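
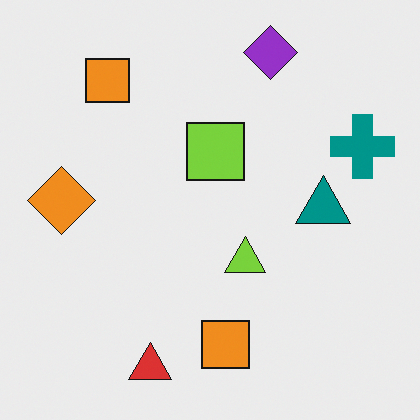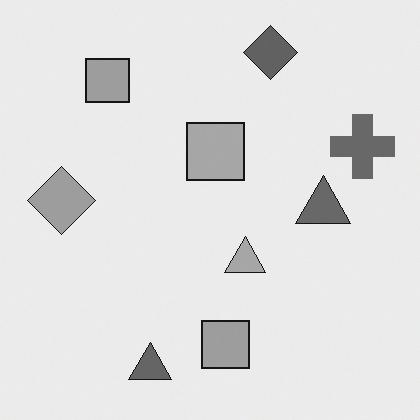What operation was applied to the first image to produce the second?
The second image is the first converted to grayscale.

All color is removed — every shape is now a shade of grey.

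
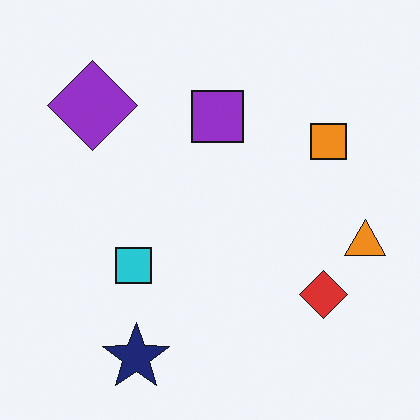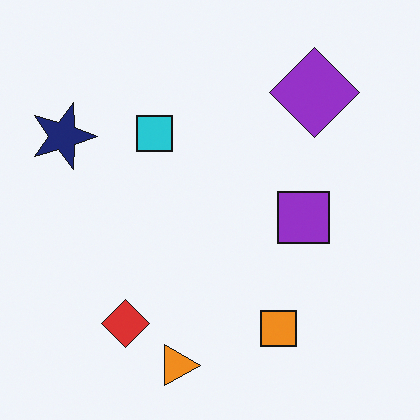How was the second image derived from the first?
The image was rotated 90° clockwise.

The navy star sits in the bottom-left of the first image and the top-left of the second — consistent with a whole-image 90° clockwise rotation.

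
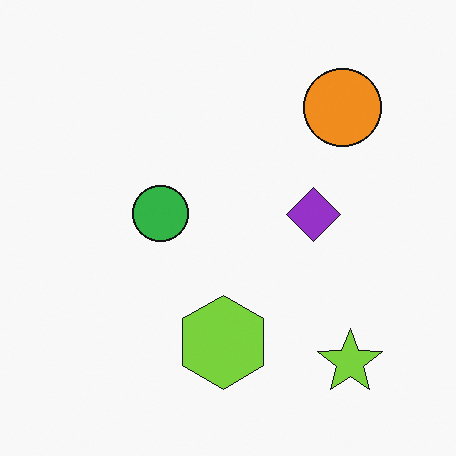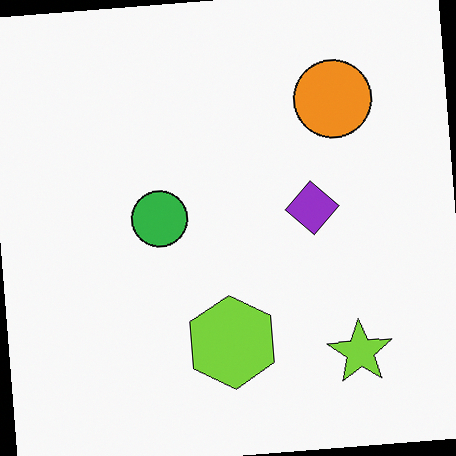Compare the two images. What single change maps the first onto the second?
The second image is the first rotated counter-clockwise by a slight angle.

Every shape is tilted by the same angle and the image corners show triangular fill wedges — a whole-image rotation by a non-right angle.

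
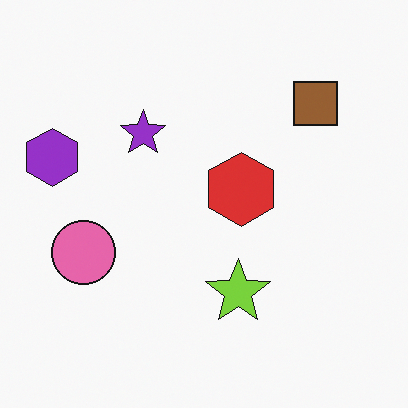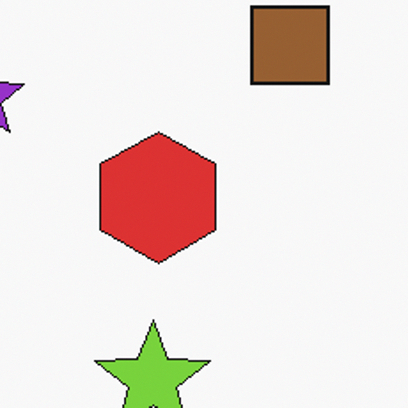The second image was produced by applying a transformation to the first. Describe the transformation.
The image was cropped to a noticeably smaller region and rescaled.

The visible shapes are larger and the field of view is narrower; shapes near the original edges may be partly or wholly outside the frame — a crop-and-rescale.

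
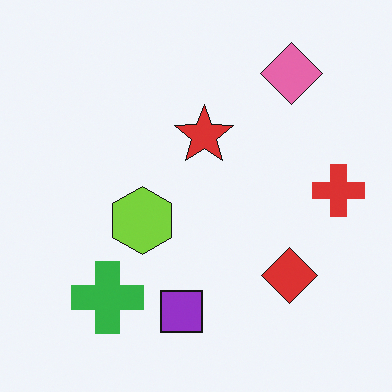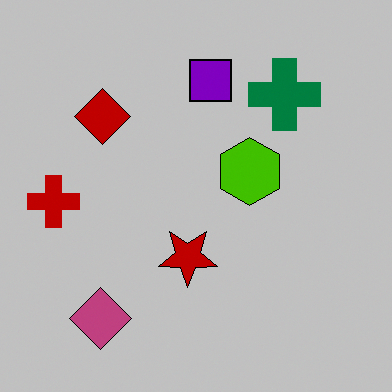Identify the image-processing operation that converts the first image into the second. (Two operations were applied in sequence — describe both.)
The transformation is: rotated 180°, then aggressively posterized.

The pink diamond sits in the top-right of the first image and the bottom-left of the second — consistent with a whole-image 180° rotation. Each flat color has snapped to a coarser quantized level — most visibly, the near-white background has dropped to a flat grey.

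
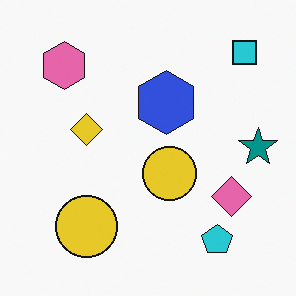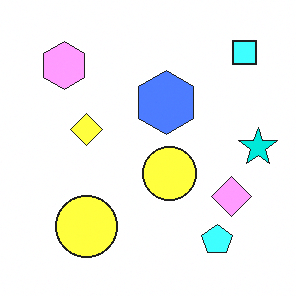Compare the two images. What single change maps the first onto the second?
Noticeably brightened.

Every pixel — background and shapes alike — is uniformly brightened.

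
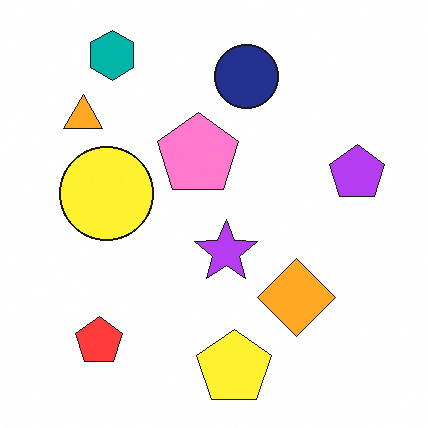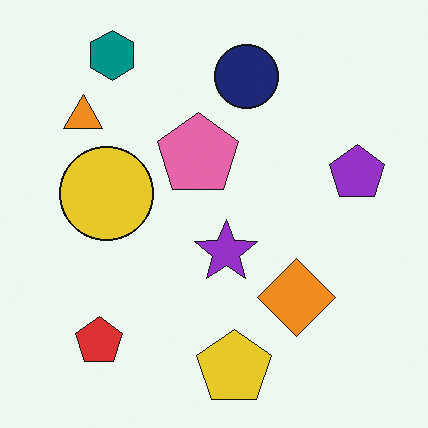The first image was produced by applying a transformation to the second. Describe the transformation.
This is the original image brightened a little.

Every pixel — background and shapes alike — is uniformly brightened.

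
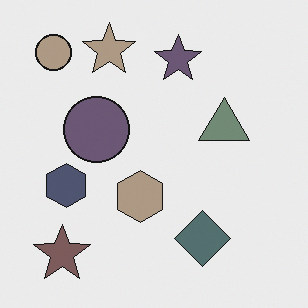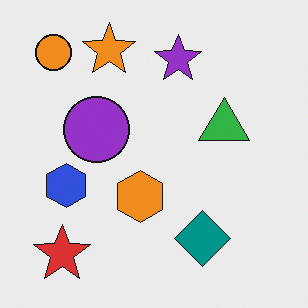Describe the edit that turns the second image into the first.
It was heavily desaturated.

All colors are more muted and greyish — a global saturation change.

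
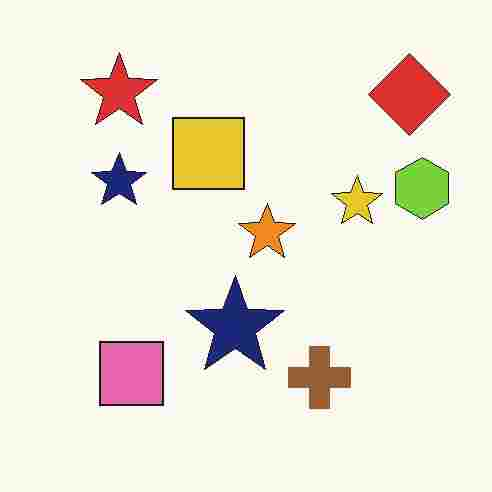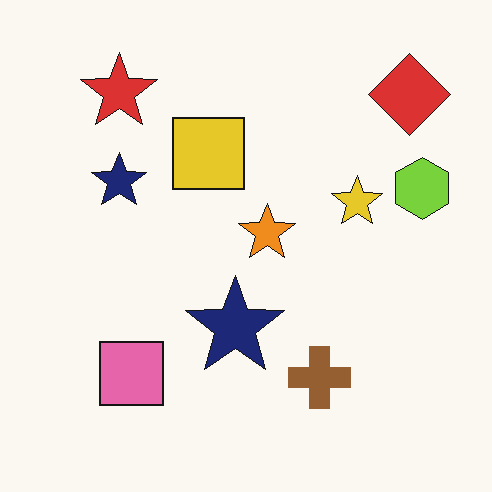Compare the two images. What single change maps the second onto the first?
This is the original image degraded with heavy JPEG compression.

Blocky 8×8 compression artifacts appear around shape edges and the flat background shows ringing — characteristic JPEG degradation.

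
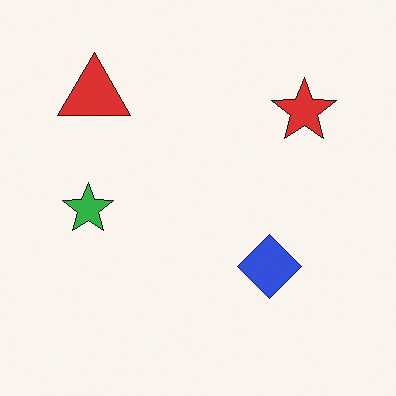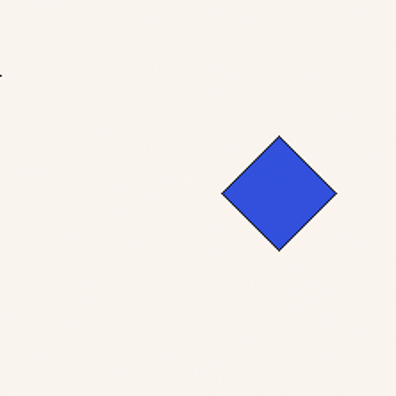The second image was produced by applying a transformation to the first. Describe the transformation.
This is the original image cropped to a noticeably smaller region and rescaled.

The visible shapes are larger and the field of view is narrower; shapes near the original edges may be partly or wholly outside the frame — a crop-and-rescale.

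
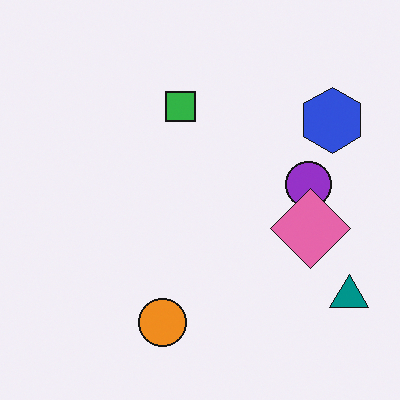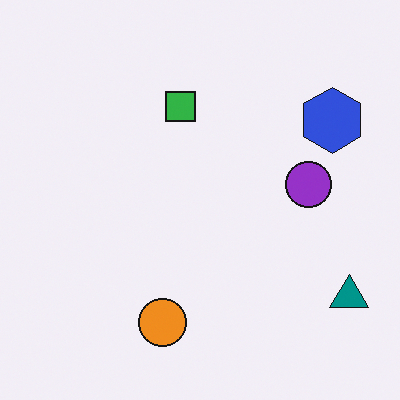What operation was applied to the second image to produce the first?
The transformation is: overlaid with an additional pink diamond.

A pink diamond appears in the first image that is absent from the second.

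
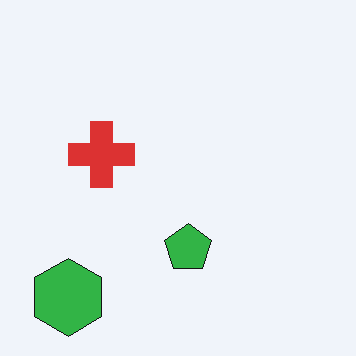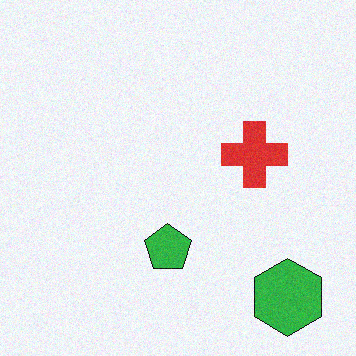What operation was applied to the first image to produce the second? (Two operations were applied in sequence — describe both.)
The image was flipped horizontally (left ↔ right), then degraded with a light layer of grain.

The green hexagon is in the bottom-left of the first image and the bottom-right of the second — shapes on opposite sides of the vertical midline have swapped in a mirror flip. Random speckle covers the whole image, including the flat background.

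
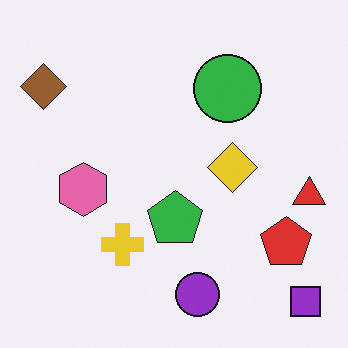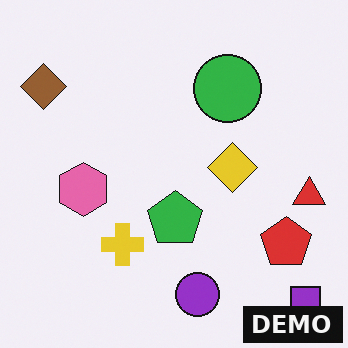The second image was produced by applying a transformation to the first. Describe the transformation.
It was watermarked with the text "DEMO" in the lower-right corner.

A dark label reading "DEMO" appears in the lower-right corner.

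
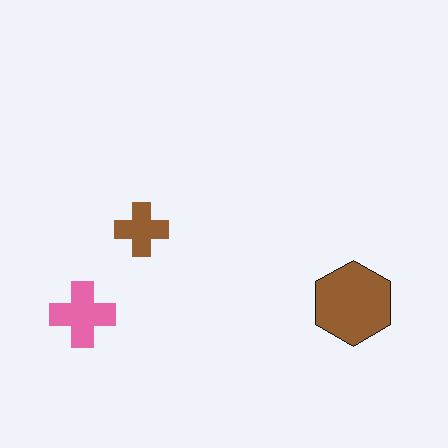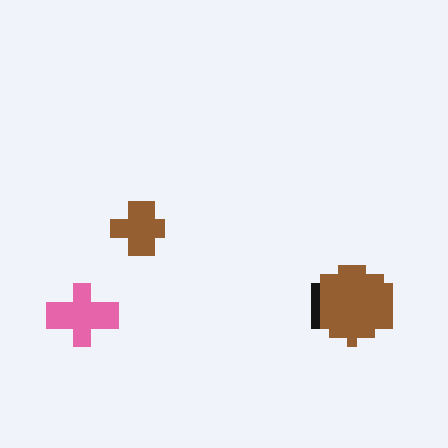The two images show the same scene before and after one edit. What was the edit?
The transformation is: heavily pixelated into large blocks.

Shapes are reduced to large square blocks; fine edges and outlines are lost — a downscale-then-upscale (mosaic) effect.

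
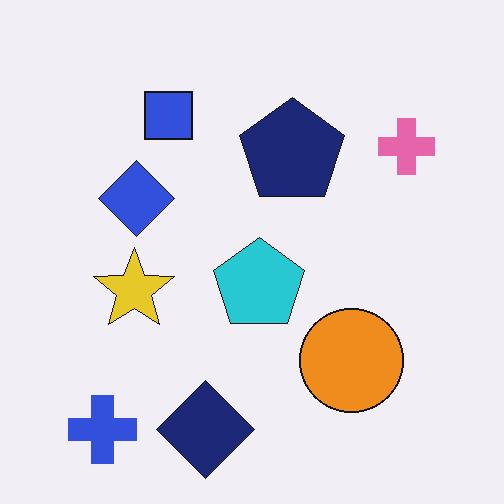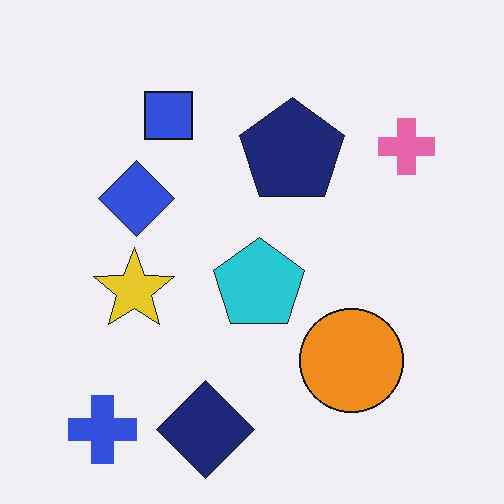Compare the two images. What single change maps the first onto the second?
The transformation is: JPEG-compressed with visible artifacts.

Blocky 8×8 compression artifacts appear around shape edges and the flat background shows ringing — characteristic JPEG degradation.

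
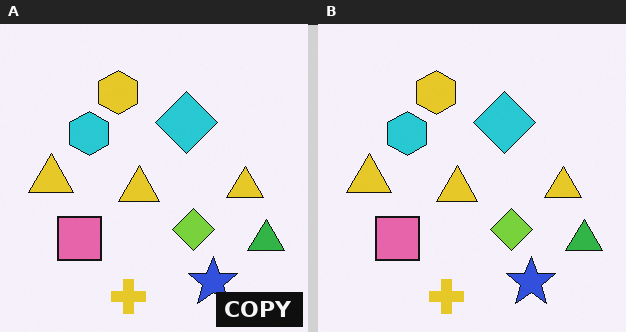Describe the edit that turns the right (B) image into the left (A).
This is the original image watermarked with the text "COPY" in the lower-right corner.

A dark label reading "COPY" appears in the lower-right corner.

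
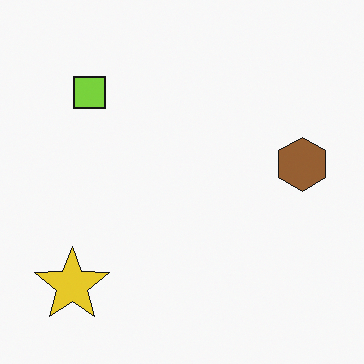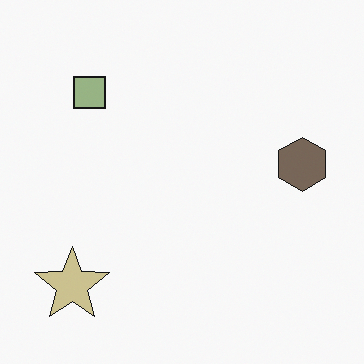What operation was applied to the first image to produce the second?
The second image is the first heavily desaturated.

All colors are more muted and greyish — a global saturation change.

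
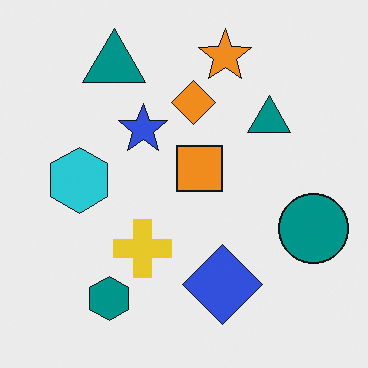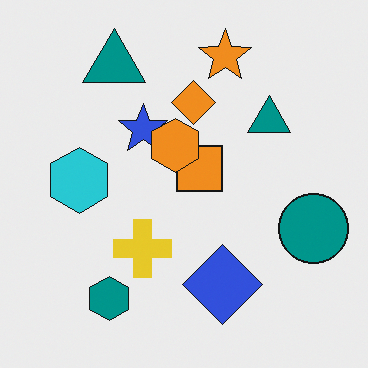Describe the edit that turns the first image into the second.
The transformation is: overlaid with an additional orange hexagon.

An orange hexagon appears in the second image that is absent from the first.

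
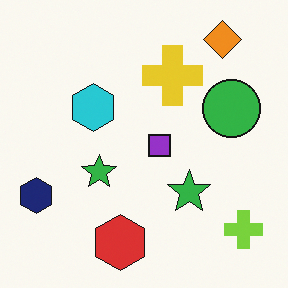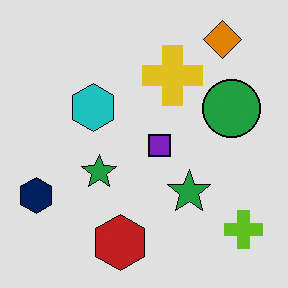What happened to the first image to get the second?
It was posterized to a reduced palette.

Each flat color has snapped to a coarser quantized level — most visibly, the near-white background has dropped to a flat grey.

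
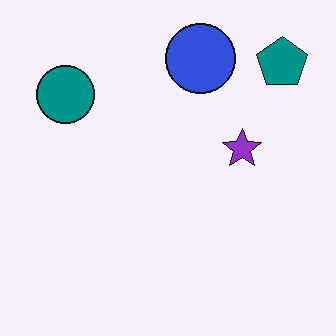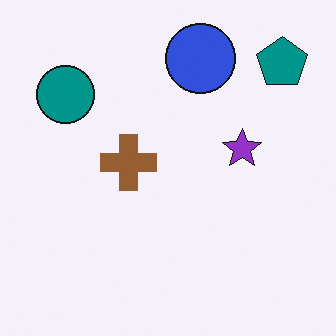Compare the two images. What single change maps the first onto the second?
The transformation is: overlaid with an additional brown cross.

A brown cross appears in the second image that is absent from the first.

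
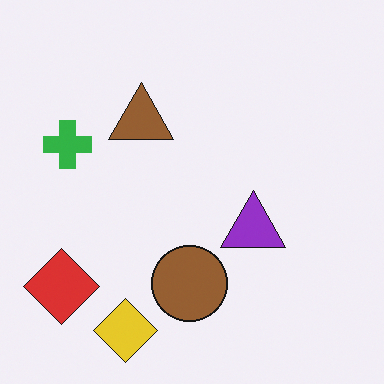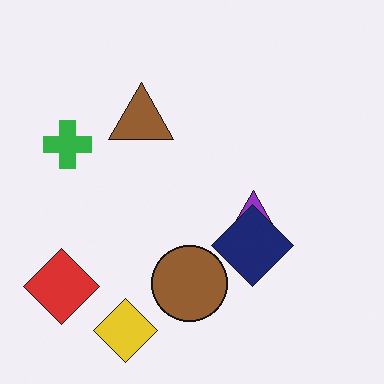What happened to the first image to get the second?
Overlaid with an additional navy diamond.

A navy diamond appears in the second image that is absent from the first.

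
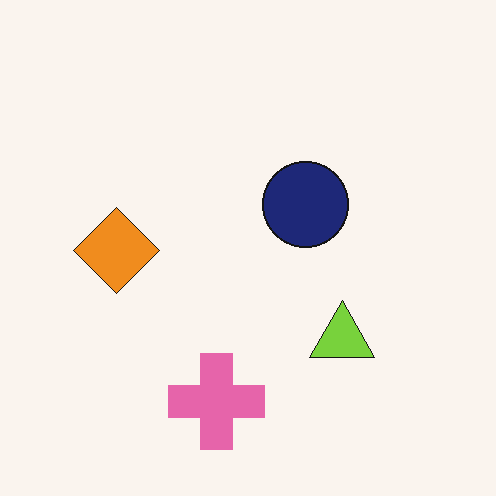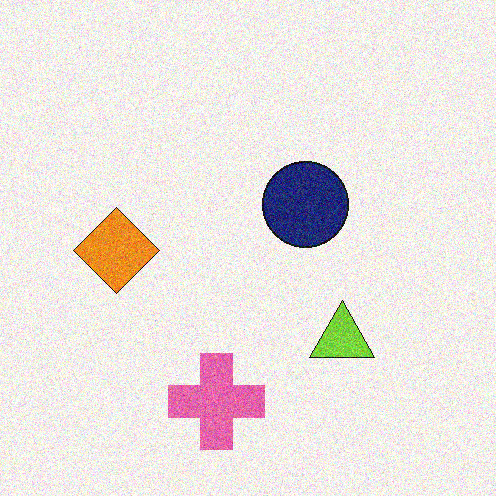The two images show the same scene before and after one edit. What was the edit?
Degraded with visible gaussian noise.

Random speckle covers the whole image, including the flat background.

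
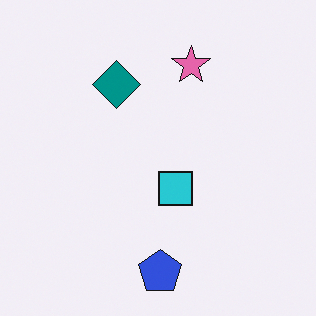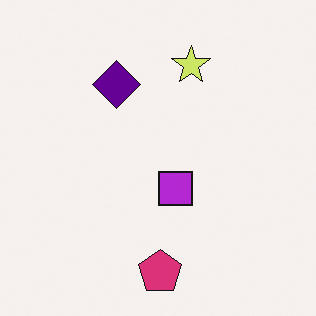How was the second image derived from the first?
The image was hue-shifted through roughly a third of the color wheel.

Every shape's color has rotated by the same amount around the hue wheel — a uniform hue shift.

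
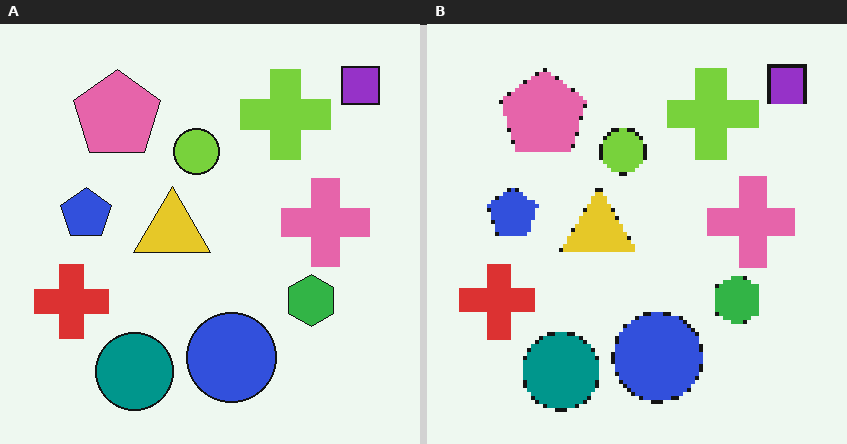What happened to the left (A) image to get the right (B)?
The right (B) image is the left (A) mildly pixelated.

Shapes are reduced to large square blocks; fine edges and outlines are lost — a downscale-then-upscale (mosaic) effect.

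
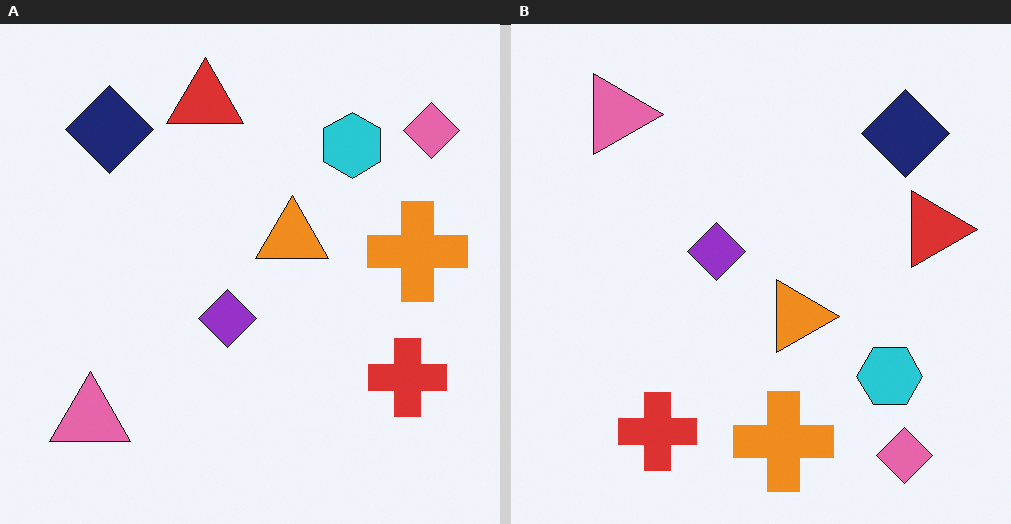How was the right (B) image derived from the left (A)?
The transformation is: rotated 90° clockwise.

The pink diamond sits in the top-right of the left (A) image and the bottom-right of the right (B) — consistent with a whole-image 90° clockwise rotation.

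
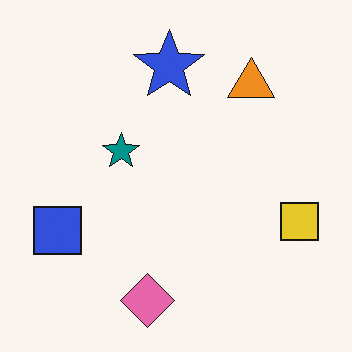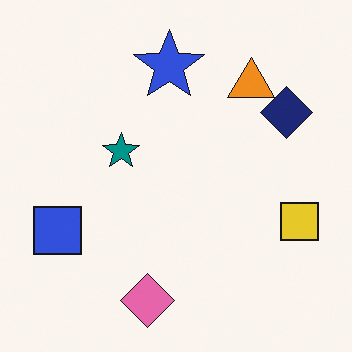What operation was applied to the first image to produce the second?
The second image is the first overlaid with an additional navy diamond.

A navy diamond appears in the second image that is absent from the first.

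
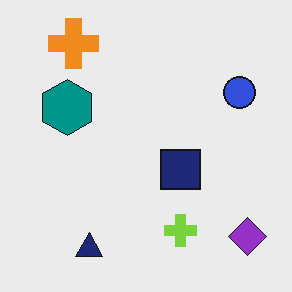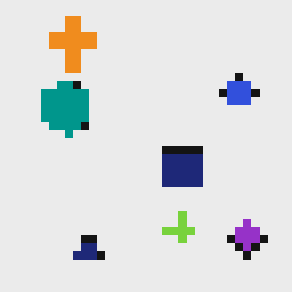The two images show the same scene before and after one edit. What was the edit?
The second image is the first pixelated into visible square blocks.

Shapes are reduced to large square blocks; fine edges and outlines are lost — a downscale-then-upscale (mosaic) effect.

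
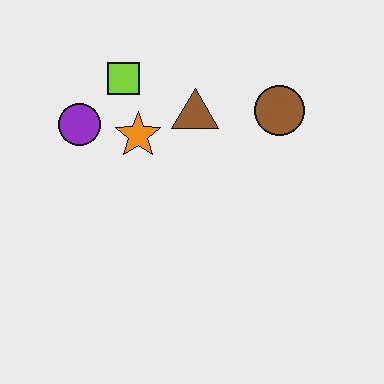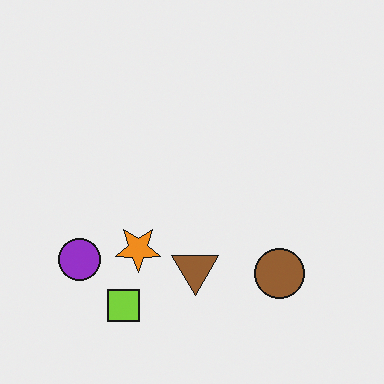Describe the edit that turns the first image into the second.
Flipped vertically (top ↔ bottom).

The lime square is in the top-left of the first image and the bottom-left of the second — shapes on opposite sides of the horizontal midline have swapped in a mirror flip.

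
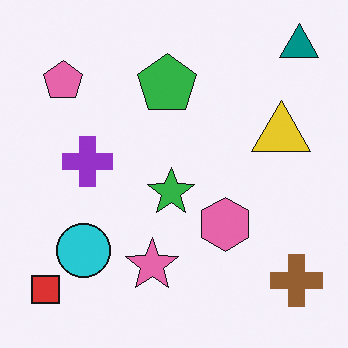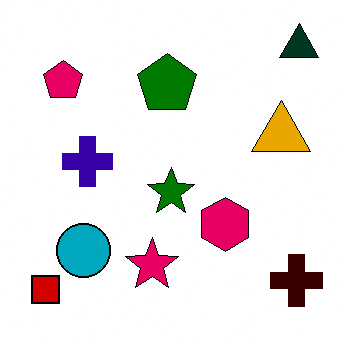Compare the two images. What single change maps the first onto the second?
The transformation is: given much higher contrast.

Tones are pushed away from mid-grey across the whole image — a global contrast change.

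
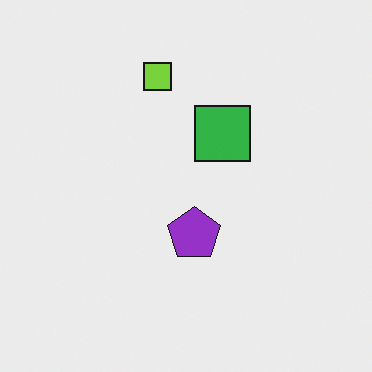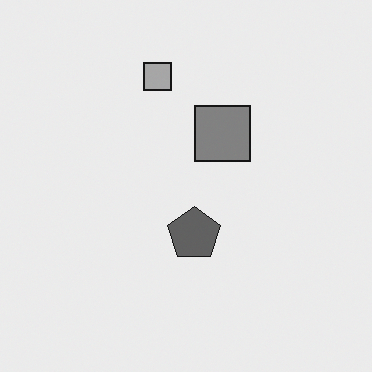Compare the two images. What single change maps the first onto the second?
This is the original image converted to grayscale.

All color is removed — every shape is now a shade of grey.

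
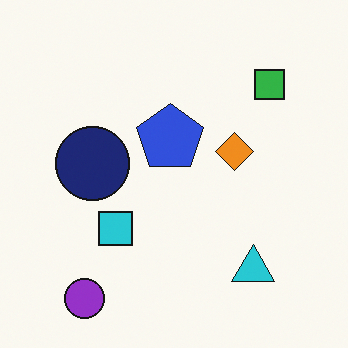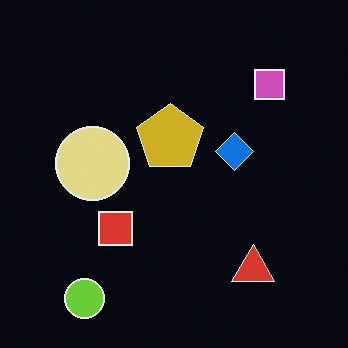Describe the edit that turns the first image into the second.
This is the original image color-inverted (negative).

The light background has become dark and every shape's color is its complement — a photographic negative.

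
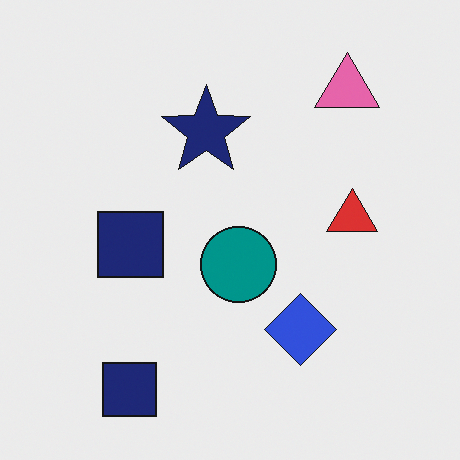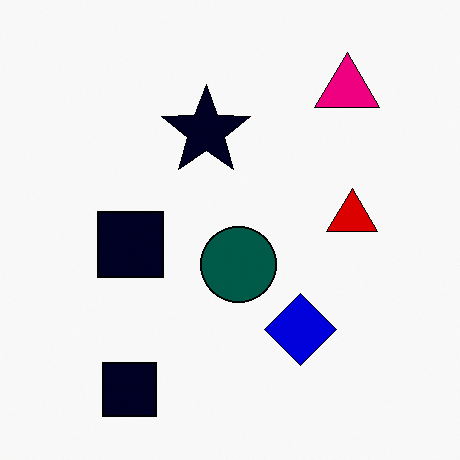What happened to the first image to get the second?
Boosted in contrast.

Tones are pushed away from mid-grey across the whole image — a global contrast change.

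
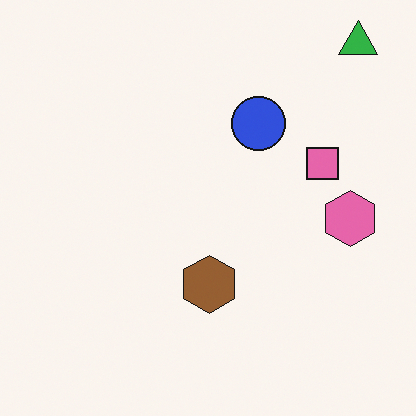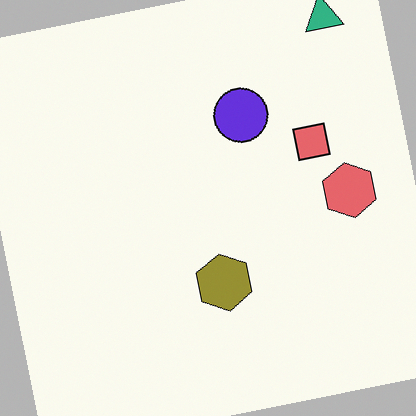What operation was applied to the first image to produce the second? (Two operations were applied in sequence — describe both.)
The second image is the first rotated counter-clockwise by a few degrees, then hue-shifted by a small amount.

Every shape is tilted by the same angle and the image corners show triangular fill wedges — a whole-image rotation by a non-right angle. Every shape's color has rotated by the same amount around the hue wheel — a uniform hue shift.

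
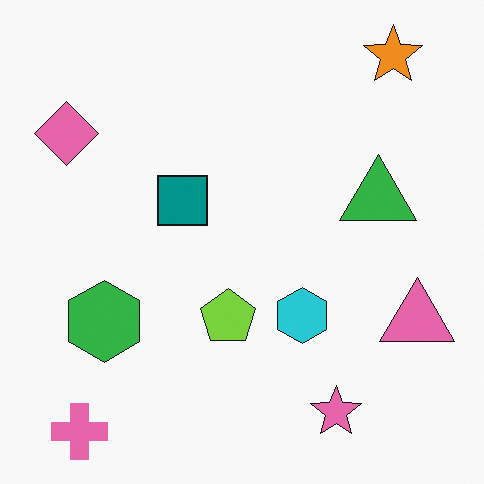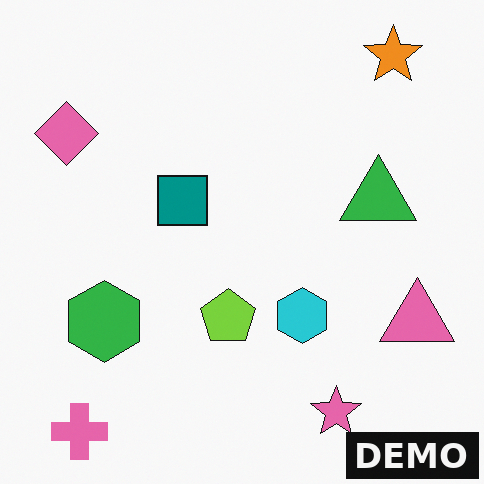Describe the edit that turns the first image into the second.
The second image is the first watermarked with the text "DEMO" in the lower-right corner.

A dark label reading "DEMO" appears in the lower-right corner.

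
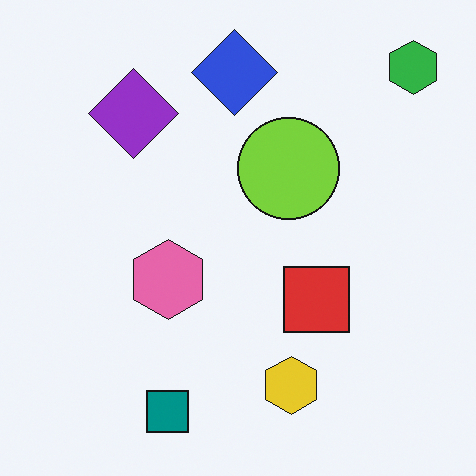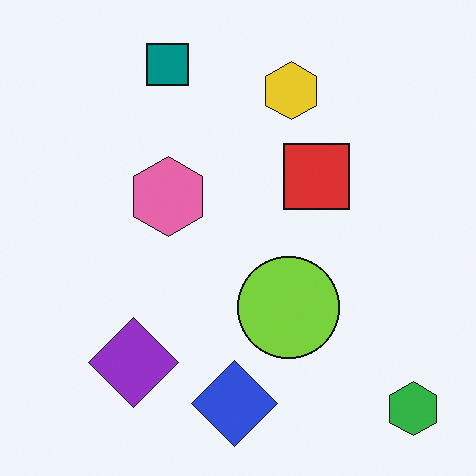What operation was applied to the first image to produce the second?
Flipped vertically (top ↔ bottom).

The teal square is in the bottom of the first image and the top of the second — shapes on opposite sides of the horizontal midline have swapped in a mirror flip.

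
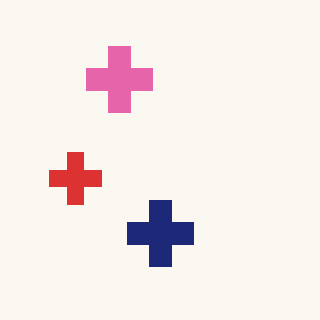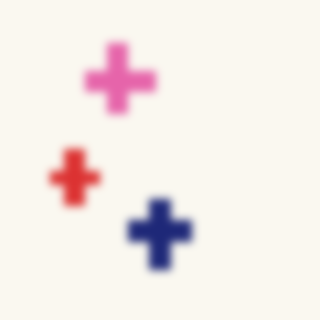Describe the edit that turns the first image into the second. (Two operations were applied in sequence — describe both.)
Moderately pixelated, then noticeably gaussian-blurred.

Shapes are reduced to large square blocks; fine edges and outlines are lost — a downscale-then-upscale (mosaic) effect. Shape edges and outlines are uniformly softened across the whole image.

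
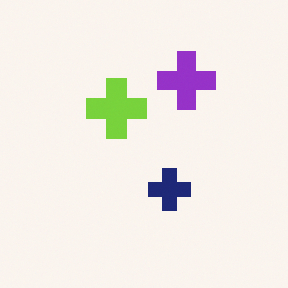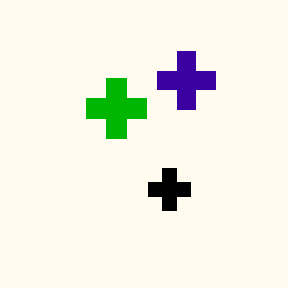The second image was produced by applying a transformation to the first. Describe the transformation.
It was given much higher contrast.

Tones are pushed away from mid-grey across the whole image — a global contrast change.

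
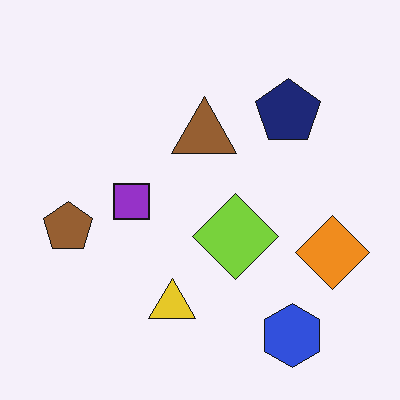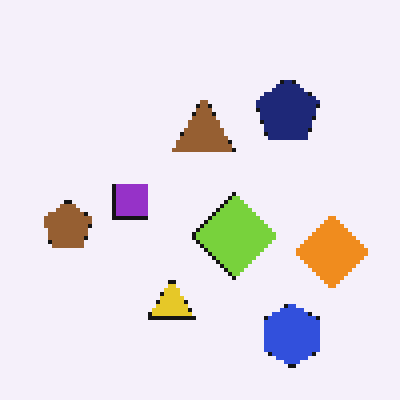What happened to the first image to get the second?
It was mildly pixelated.

Shapes are reduced to large square blocks; fine edges and outlines are lost — a downscale-then-upscale (mosaic) effect.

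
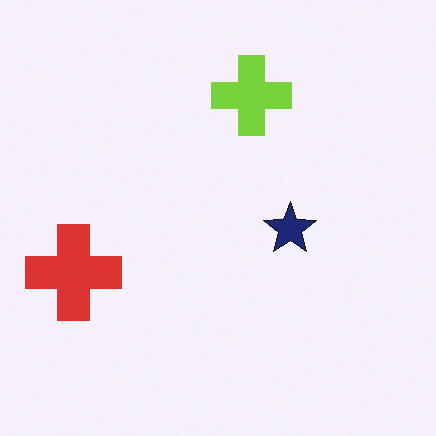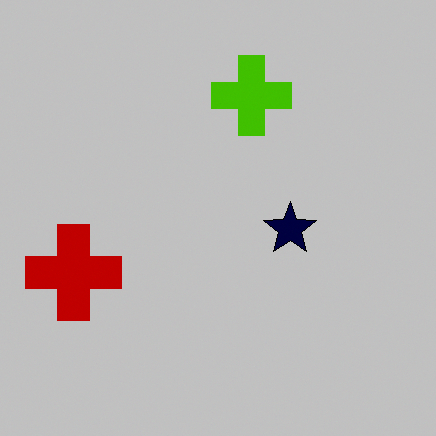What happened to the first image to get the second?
Heavily posterized to just a handful of flat colors.

Each flat color has snapped to a coarser quantized level — most visibly, the near-white background has dropped to a flat grey.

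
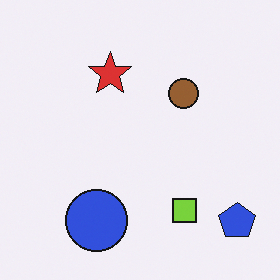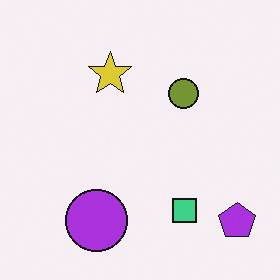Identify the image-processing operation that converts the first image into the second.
This is the original image hue-shifted slightly.

Every shape's color has rotated by the same amount around the hue wheel — a uniform hue shift.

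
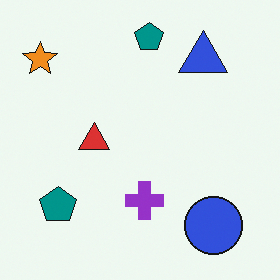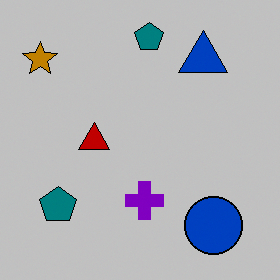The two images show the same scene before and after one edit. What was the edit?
The transformation is: heavily posterized to just a handful of flat colors.

Each flat color has snapped to a coarser quantized level — most visibly, the near-white background has dropped to a flat grey.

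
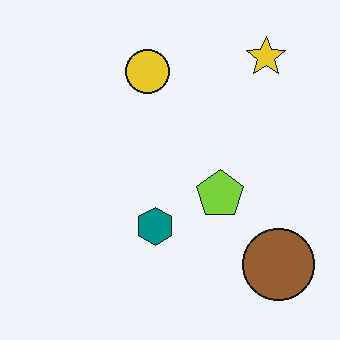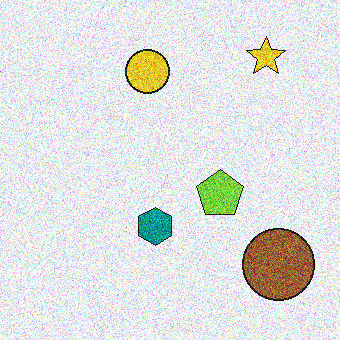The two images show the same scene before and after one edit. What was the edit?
Degraded with heavy additive noise.

Random speckle covers the whole image, including the flat background.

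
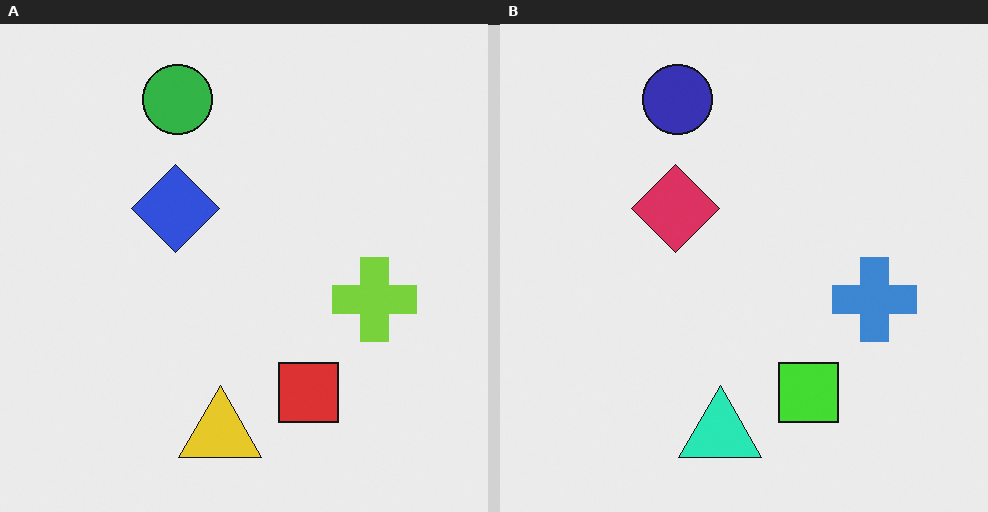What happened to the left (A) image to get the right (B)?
The image was hue-shifted noticeably.

Every shape's color has rotated by the same amount around the hue wheel — a uniform hue shift.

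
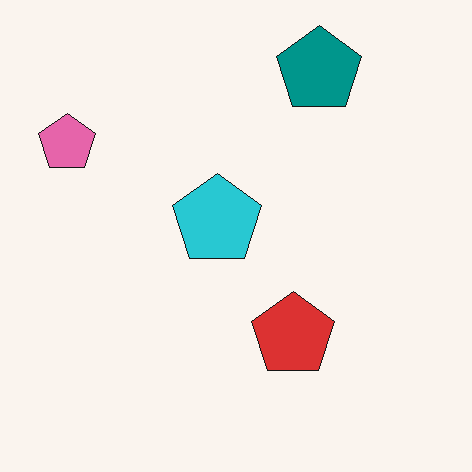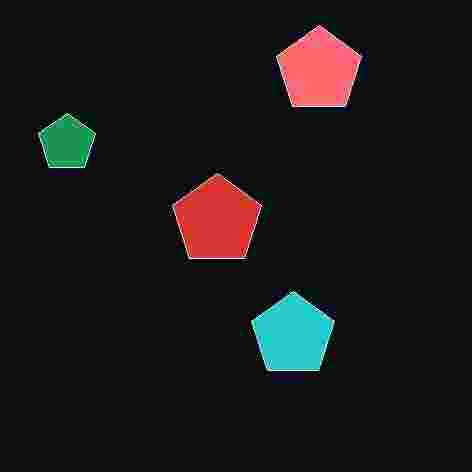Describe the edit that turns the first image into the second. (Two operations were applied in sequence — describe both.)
This is the original image color-inverted (negative), then degraded with heavy JPEG compression.

The light background has become dark and every shape's color is its complement — a photographic negative. Blocky 8×8 compression artifacts appear around shape edges and the flat background shows ringing — characteristic JPEG degradation.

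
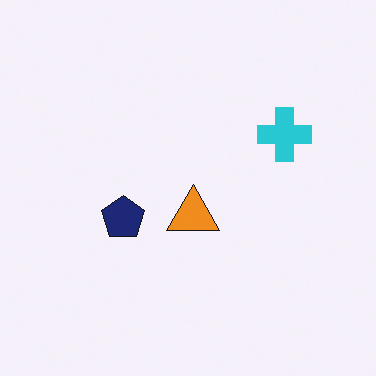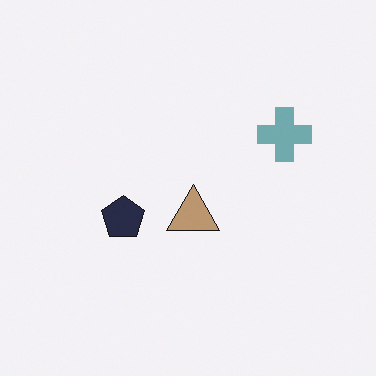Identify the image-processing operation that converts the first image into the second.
It was made much more muted (saturation change).

All colors are more muted and greyish — a global saturation change.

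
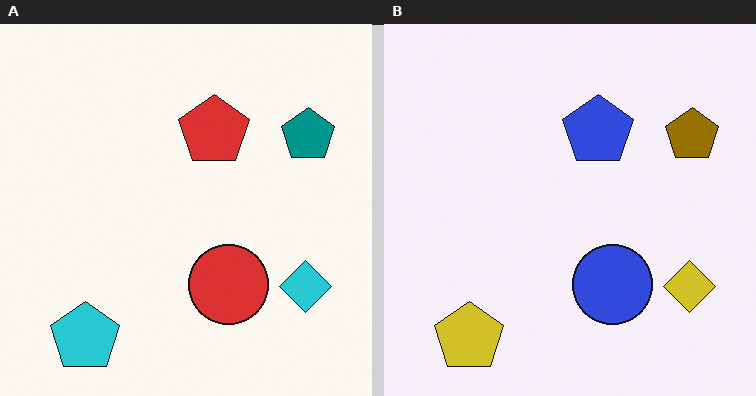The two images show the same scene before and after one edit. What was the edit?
Hue-shifted by a large amount.

Every shape's color has rotated by the same amount around the hue wheel — a uniform hue shift.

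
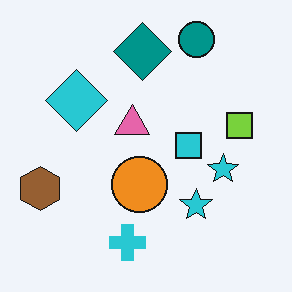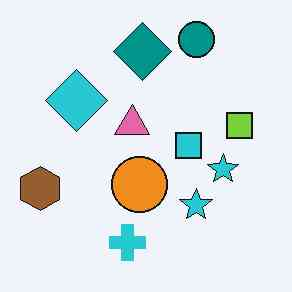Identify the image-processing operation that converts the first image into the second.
The image was given moderate JPEG compression.

Blocky 8×8 compression artifacts appear around shape edges and the flat background shows ringing — characteristic JPEG degradation.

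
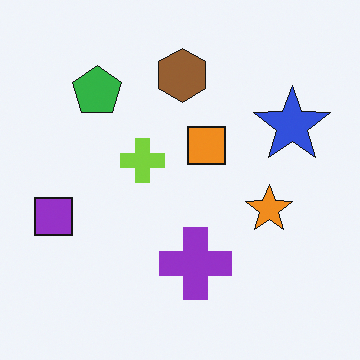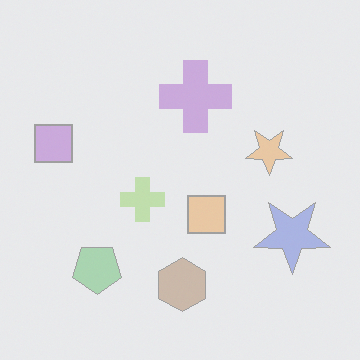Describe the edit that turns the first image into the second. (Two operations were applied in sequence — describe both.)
The transformation is: washed out (contrast reduced), then flipped vertically (top ↔ bottom).

Tones are pushed toward mid-grey across the whole image — a global contrast change. The brown hexagon is in the top of the first image and the bottom of the second — shapes on opposite sides of the horizontal midline have swapped in a mirror flip.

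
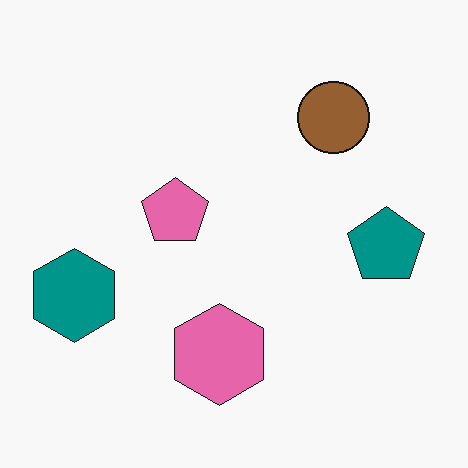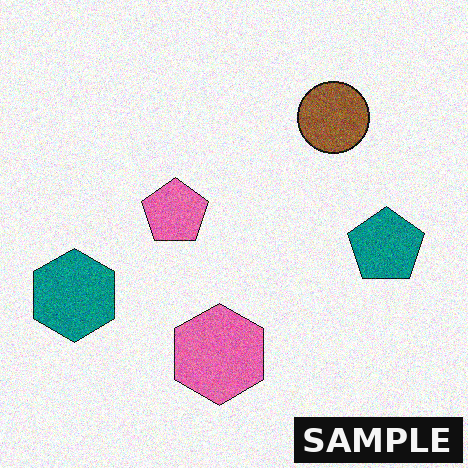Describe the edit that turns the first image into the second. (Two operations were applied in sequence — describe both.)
It was degraded with visible gaussian noise, then watermarked with the text "SAMPLE" in the lower-right corner.

Random speckle covers the whole image, including the flat background. A dark label reading "SAMPLE" appears in the lower-right corner.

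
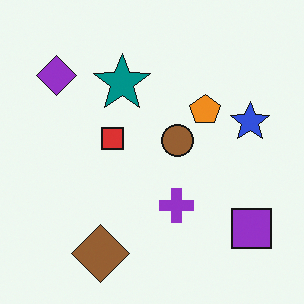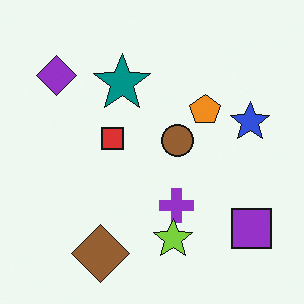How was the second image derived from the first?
The transformation is: overlaid with an additional lime star.

A lime star appears in the second image that is absent from the first.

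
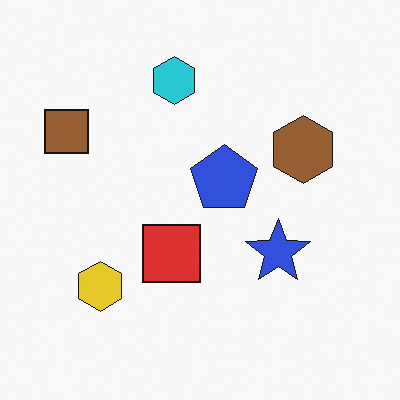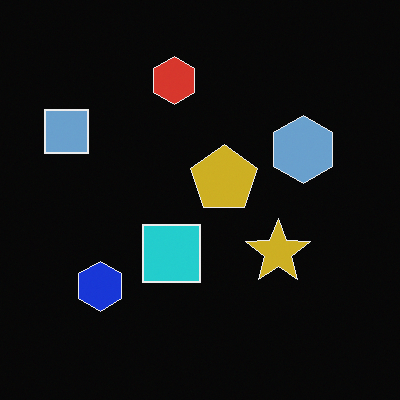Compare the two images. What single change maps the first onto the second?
The image was color-inverted (negative).

The light background has become dark and every shape's color is its complement — a photographic negative.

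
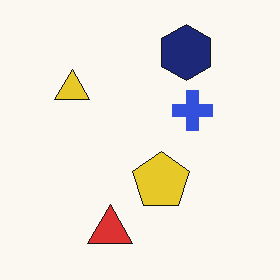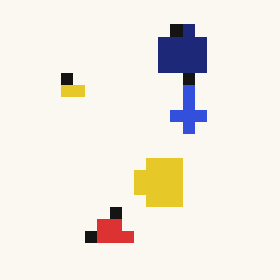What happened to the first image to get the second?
The transformation is: coarsely pixelated.

Shapes are reduced to large square blocks; fine edges and outlines are lost — a downscale-then-upscale (mosaic) effect.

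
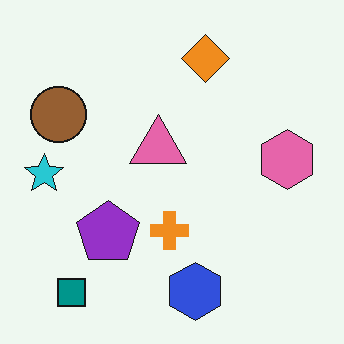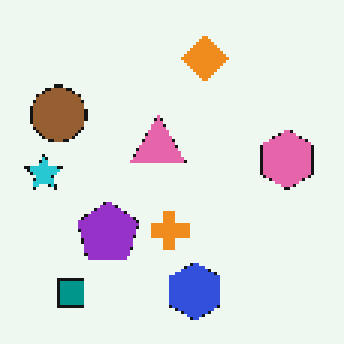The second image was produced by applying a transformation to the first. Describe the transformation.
This is the original image lightly pixelated (a mild mosaic effect).

Shapes are reduced to large square blocks; fine edges and outlines are lost — a downscale-then-upscale (mosaic) effect.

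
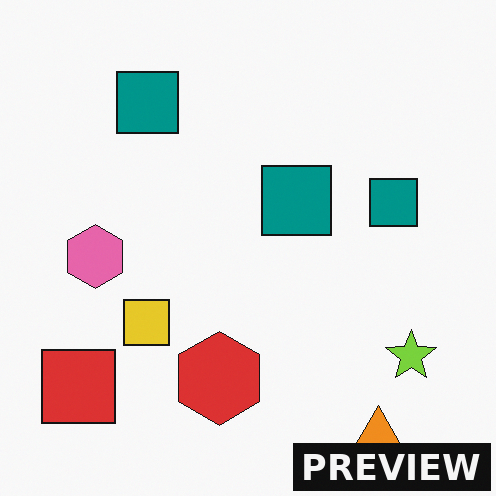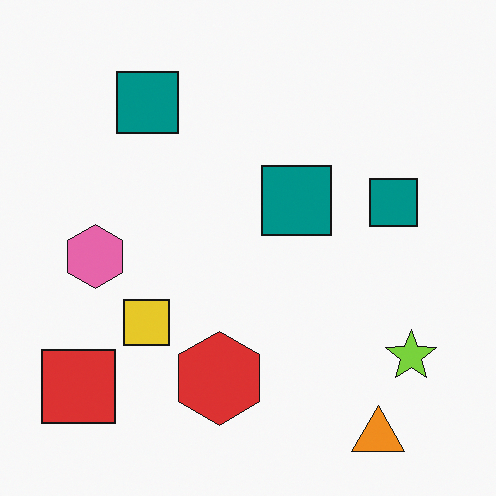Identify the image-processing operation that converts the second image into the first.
It was watermarked with the text "PREVIEW" in the lower-right corner.

A dark label reading "PREVIEW" appears in the lower-right corner.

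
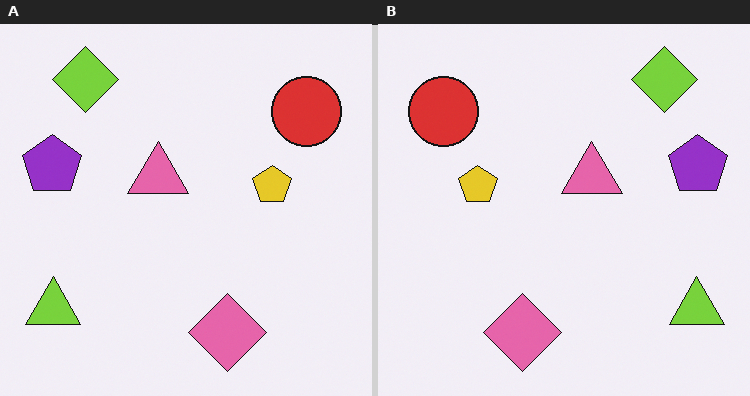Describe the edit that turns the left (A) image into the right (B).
The right (B) image is the left (A) flipped horizontally (left ↔ right).

The purple pentagon is in the left of the left (A) image and the right of the right (B) — shapes on opposite sides of the vertical midline have swapped in a mirror flip.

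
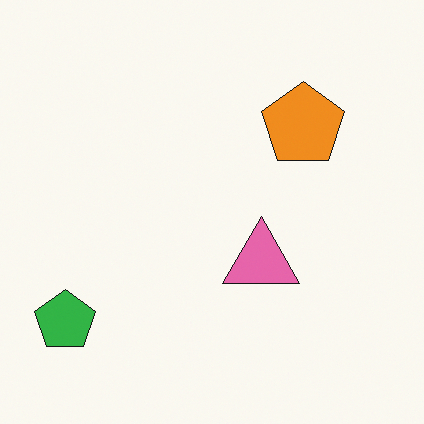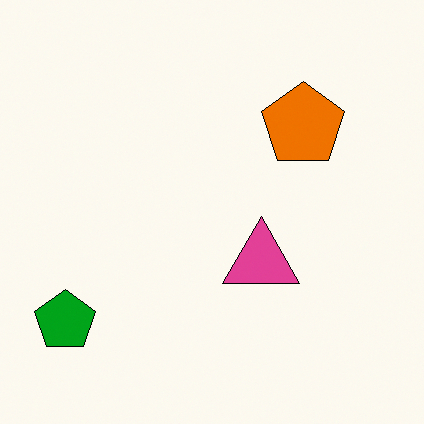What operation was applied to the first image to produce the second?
The image was given slightly increased contrast.

Tones are pushed away from mid-grey across the whole image — a global contrast change.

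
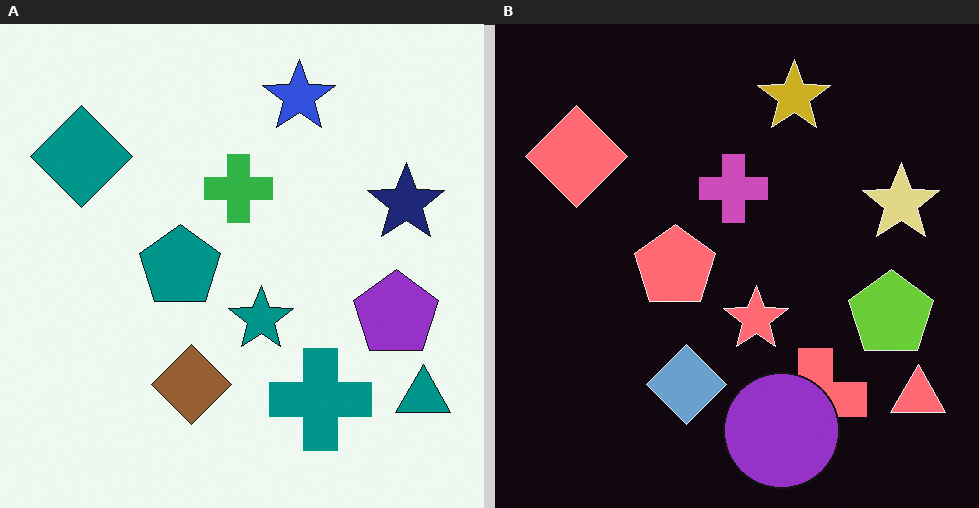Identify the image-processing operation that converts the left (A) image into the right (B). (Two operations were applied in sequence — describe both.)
The image was color-inverted (negative), then overlaid with an additional purple circle.

The light background has become dark and every shape's color is its complement — a photographic negative. A purple circle appears in the right (B) image that is absent from the left (A).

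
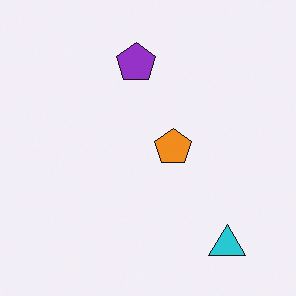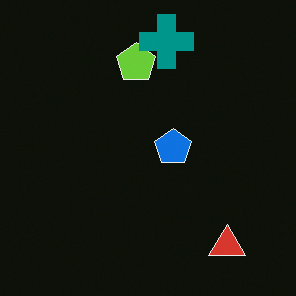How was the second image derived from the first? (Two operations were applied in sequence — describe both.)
The second image is the first color-inverted (negative), then overlaid with an additional teal cross.

The light background has become dark and every shape's color is its complement — a photographic negative. A teal cross appears in the second image that is absent from the first.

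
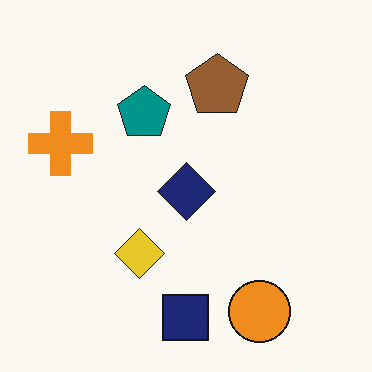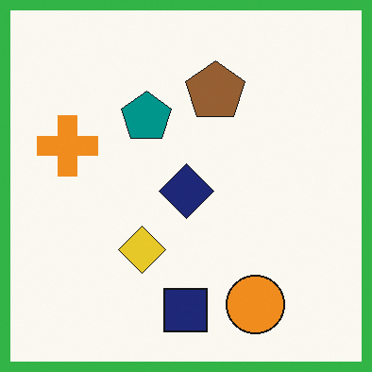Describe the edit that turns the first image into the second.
This is the original image framed with a green border.

A solid green frame runs around the edge of the second image, with the content slightly shrunk inside it.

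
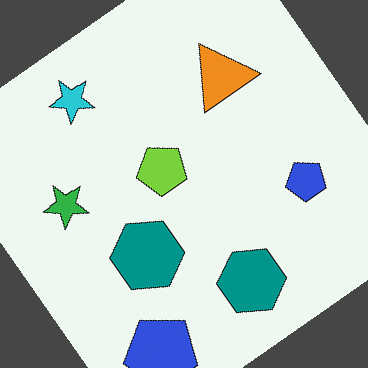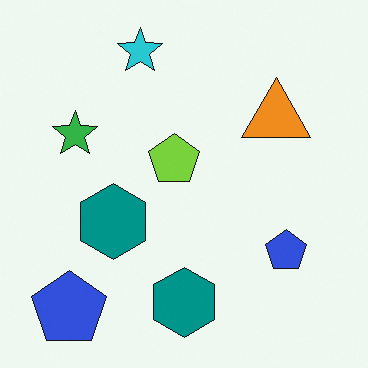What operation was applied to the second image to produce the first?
The image was rotated counter-clockwise by a large amount — several tens of degrees.

Every shape is tilted by the same angle and the image corners show triangular fill wedges — a whole-image rotation by a non-right angle.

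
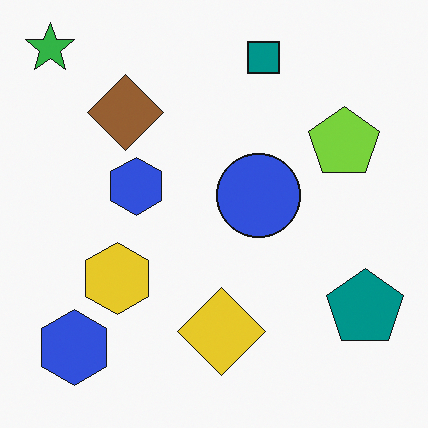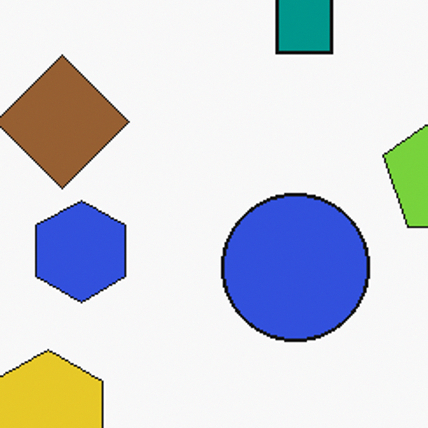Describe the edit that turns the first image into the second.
This is the original image cropped to a noticeably smaller region and rescaled.

The visible shapes are larger and the field of view is narrower; shapes near the original edges may be partly or wholly outside the frame — a crop-and-rescale.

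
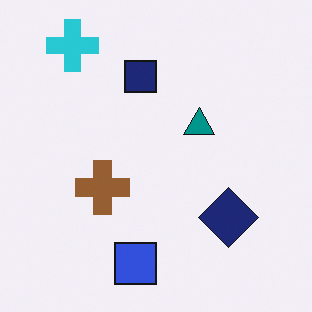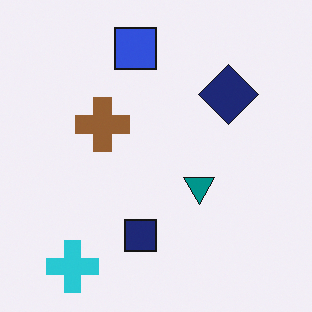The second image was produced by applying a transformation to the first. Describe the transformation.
The second image is the first flipped vertically (top ↔ bottom).

The cyan cross is in the top-left of the first image and the bottom-left of the second — shapes on opposite sides of the horizontal midline have swapped in a mirror flip.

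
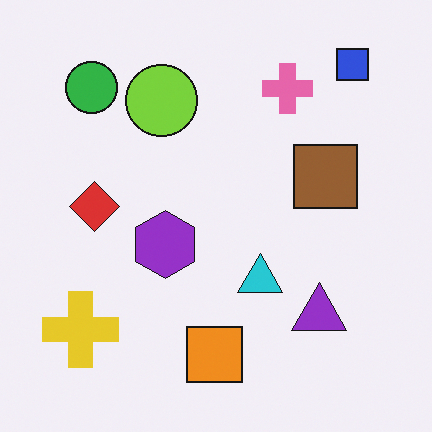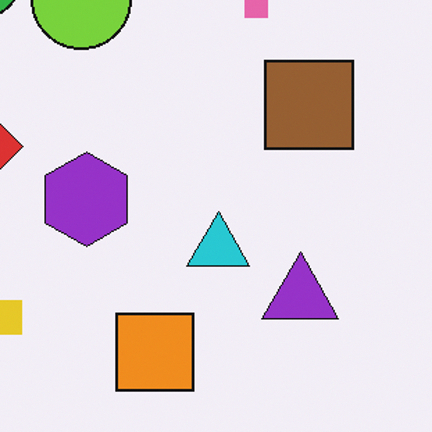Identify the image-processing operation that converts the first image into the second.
Cropped to a modestly smaller region and rescaled.

The visible shapes are larger and the field of view is narrower; shapes near the original edges may be partly or wholly outside the frame — a crop-and-rescale.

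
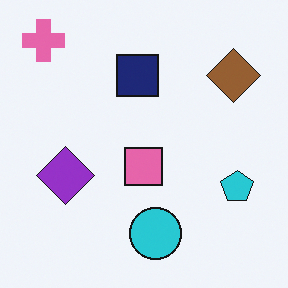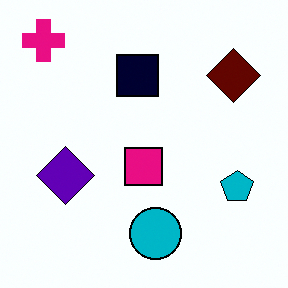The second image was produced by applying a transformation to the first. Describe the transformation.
The second image is the first given much higher contrast.

Tones are pushed away from mid-grey across the whole image — a global contrast change.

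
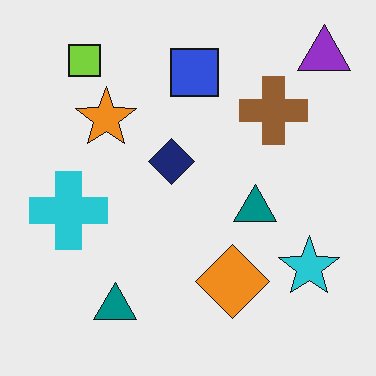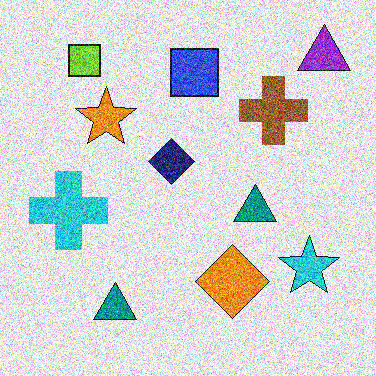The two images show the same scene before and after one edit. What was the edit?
The transformation is: degraded with heavy additive noise.

Random speckle covers the whole image, including the flat background.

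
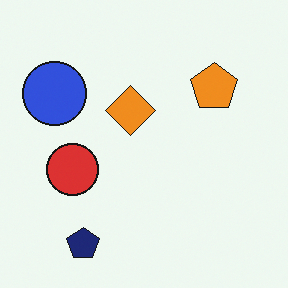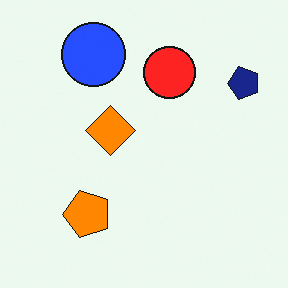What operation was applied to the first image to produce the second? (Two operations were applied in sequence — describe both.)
It was slightly oversaturated, then transposed (reflected across the top-left ↔ bottom-right diagonal).

All colors are more vivid — a global saturation change. Shapes have swapped their row and column positions — what was in the top-right is now in the bottom-left — a diagonal reflection.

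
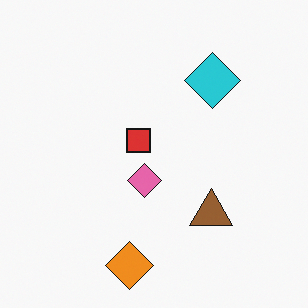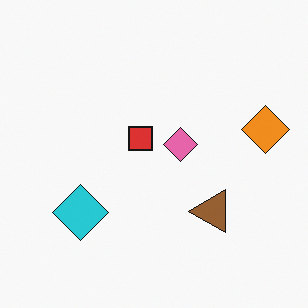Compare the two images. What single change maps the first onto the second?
The image was transposed (reflected across the top-left ↔ bottom-right diagonal).

Shapes have swapped their row and column positions — what was in the top-right is now in the bottom-left — a diagonal reflection.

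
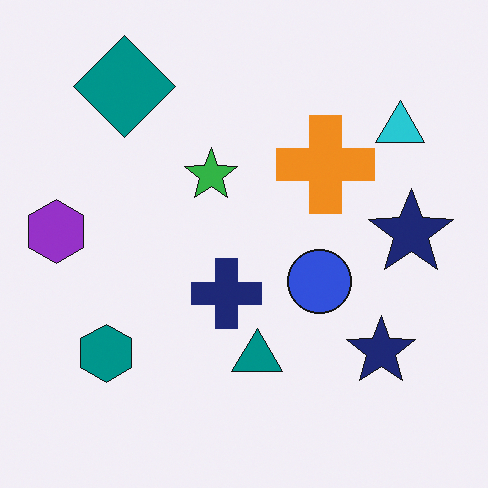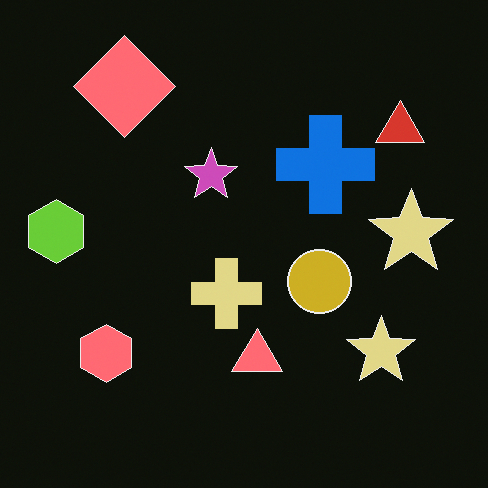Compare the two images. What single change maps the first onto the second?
This is the original image color-inverted (negative).

The light background has become dark and every shape's color is its complement — a photographic negative.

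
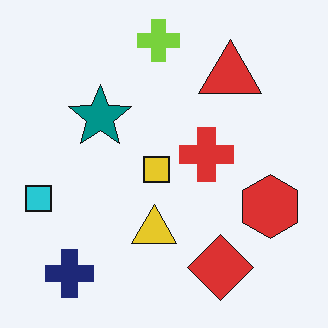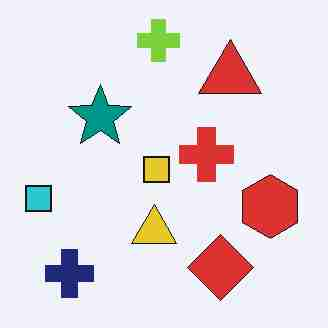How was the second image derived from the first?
The transformation is: degraded with heavy JPEG compression.

Blocky 8×8 compression artifacts appear around shape edges and the flat background shows ringing — characteristic JPEG degradation.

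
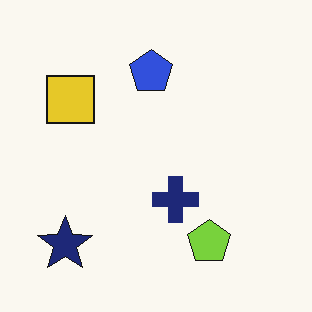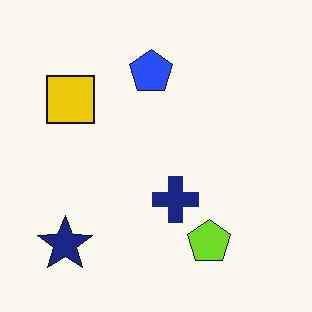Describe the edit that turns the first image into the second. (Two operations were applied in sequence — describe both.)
The transformation is: given moderate JPEG compression, then slightly oversaturated.

Blocky 8×8 compression artifacts appear around shape edges and the flat background shows ringing — characteristic JPEG degradation. All colors are more vivid — a global saturation change.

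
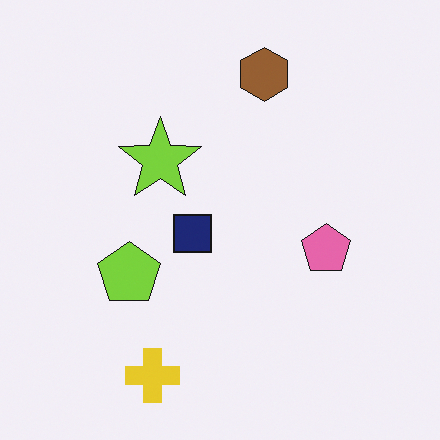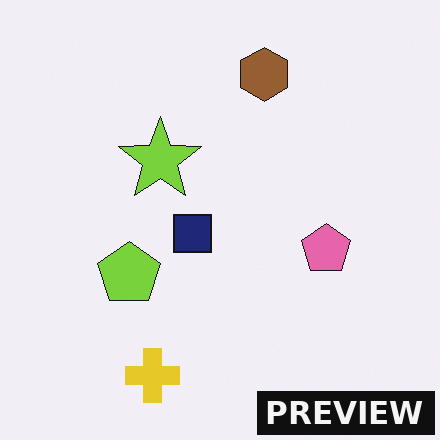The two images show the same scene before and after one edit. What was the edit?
The image was watermarked with the text "PREVIEW" in the lower-right corner.

A dark label reading "PREVIEW" appears in the lower-right corner.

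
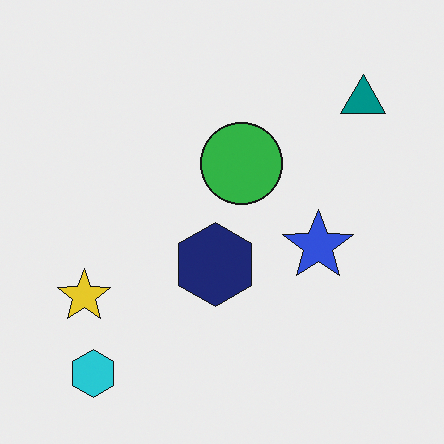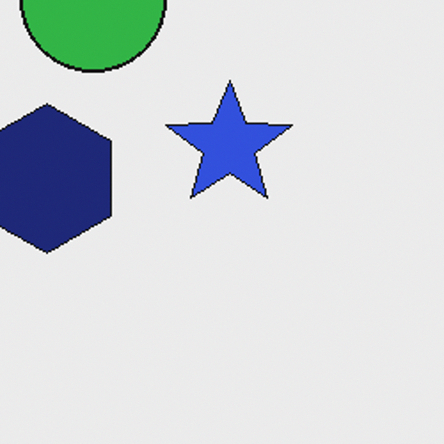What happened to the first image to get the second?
The image was cropped to a noticeably smaller region and rescaled.

The visible shapes are larger and the field of view is narrower; shapes near the original edges may be partly or wholly outside the frame — a crop-and-rescale.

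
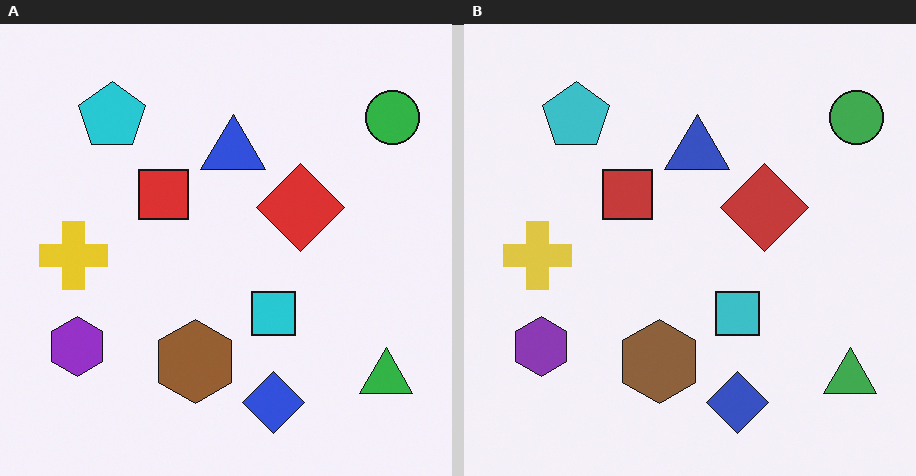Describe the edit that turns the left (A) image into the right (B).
The image was slightly desaturated.

All colors are more muted and greyish — a global saturation change.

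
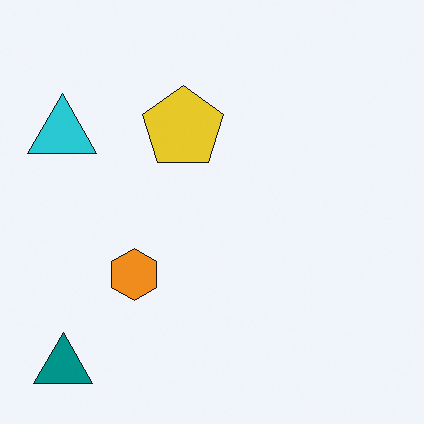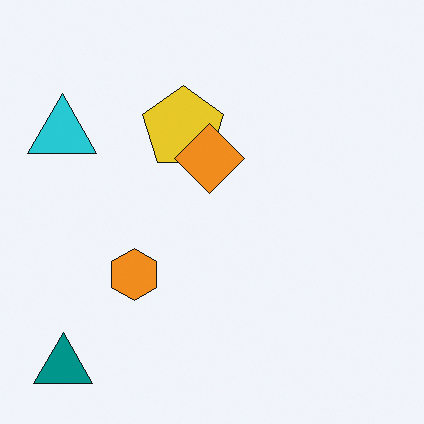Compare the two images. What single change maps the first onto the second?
The image was overlaid with an additional orange diamond.

An orange diamond appears in the second image that is absent from the first.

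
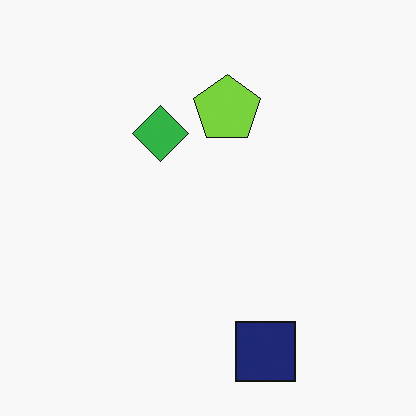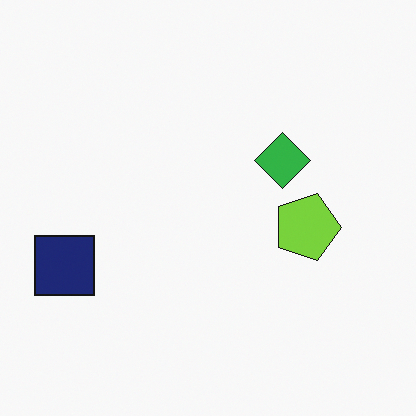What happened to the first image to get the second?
The second image is the first rotated 90° clockwise.

The navy square sits in the bottom of the first image and the left of the second — consistent with a whole-image 90° clockwise rotation.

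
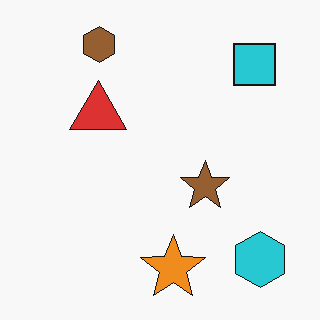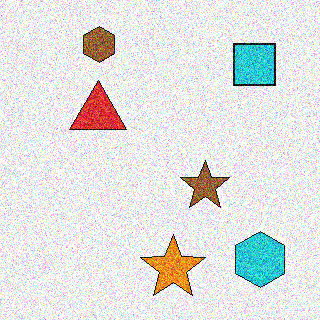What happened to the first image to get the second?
It was degraded with heavy additive noise.

Random speckle covers the whole image, including the flat background.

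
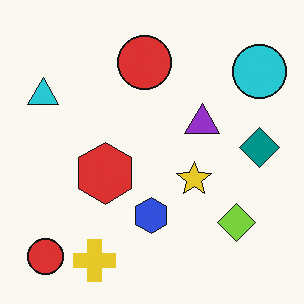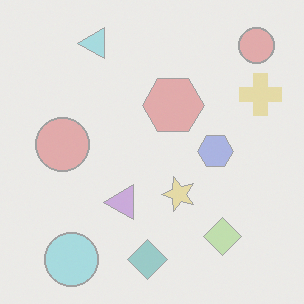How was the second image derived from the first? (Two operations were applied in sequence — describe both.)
The image was transposed (reflected across the top-left ↔ bottom-right diagonal), then washed out (contrast reduced).

Shapes have swapped their row and column positions — what was in the top-right is now in the bottom-left — a diagonal reflection. Tones are pushed toward mid-grey across the whole image — a global contrast change.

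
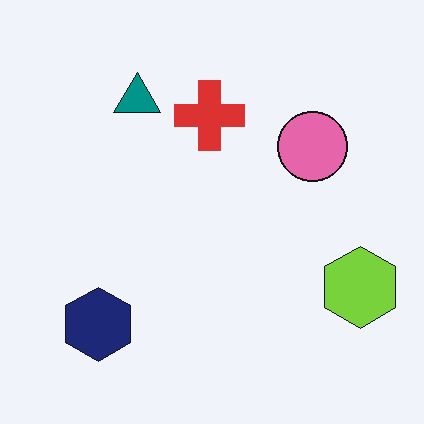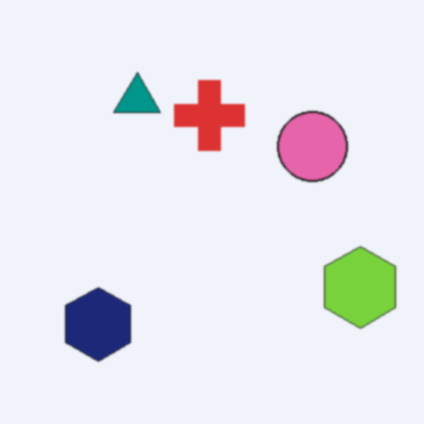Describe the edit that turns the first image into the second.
The second image is the first given a subtle gaussian blur.

Shape edges and outlines are uniformly softened across the whole image.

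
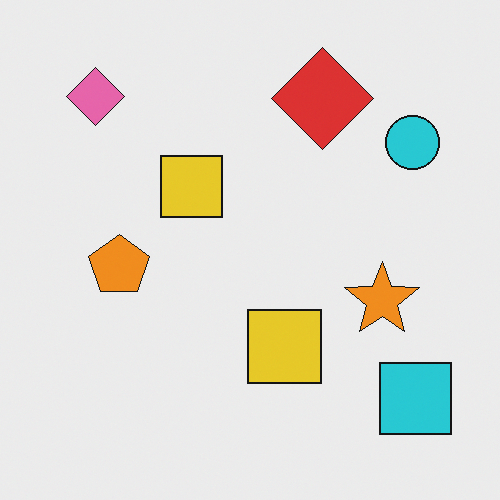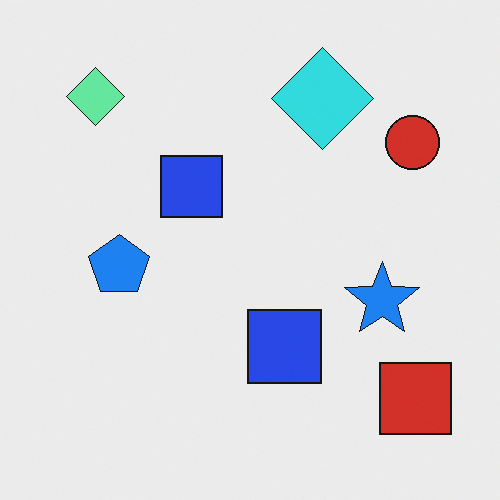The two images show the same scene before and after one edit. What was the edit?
The image was hue-shifted through roughly half the color wheel.

Every shape's color has rotated by the same amount around the hue wheel — a uniform hue shift.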